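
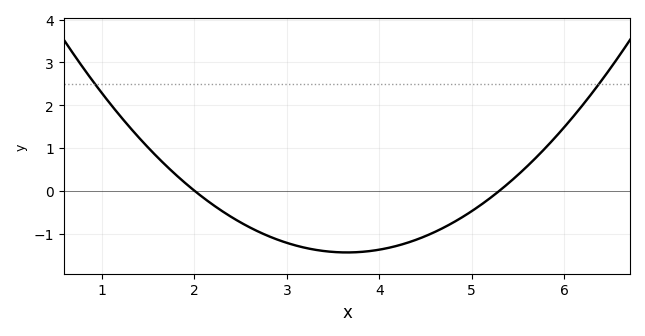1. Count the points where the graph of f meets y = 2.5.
2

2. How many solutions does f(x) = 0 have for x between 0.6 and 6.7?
2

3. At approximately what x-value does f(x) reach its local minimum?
3.6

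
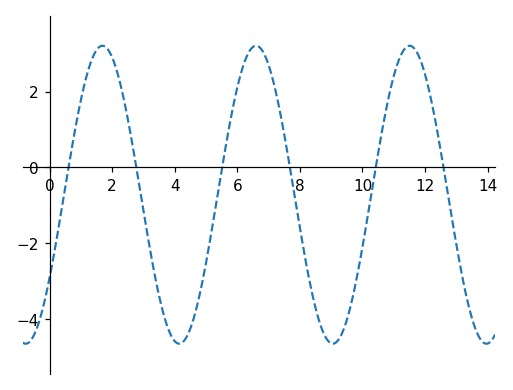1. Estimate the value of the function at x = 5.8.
1.4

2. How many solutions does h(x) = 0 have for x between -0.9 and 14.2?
6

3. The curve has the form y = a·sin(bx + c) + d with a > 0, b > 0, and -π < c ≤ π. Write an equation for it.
y = 3.93sin(1.3x - 0.59) - 0.72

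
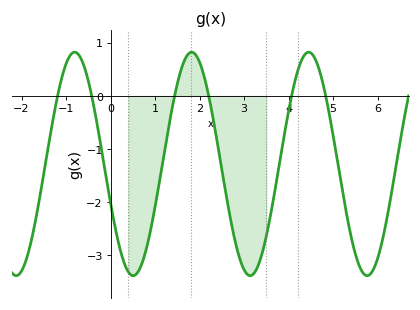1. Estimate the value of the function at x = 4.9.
-0.3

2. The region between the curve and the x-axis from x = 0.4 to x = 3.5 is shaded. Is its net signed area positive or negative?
negative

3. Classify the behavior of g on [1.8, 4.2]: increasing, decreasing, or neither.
neither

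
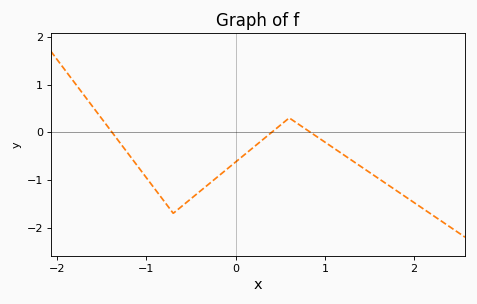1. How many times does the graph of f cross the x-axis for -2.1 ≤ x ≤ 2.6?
3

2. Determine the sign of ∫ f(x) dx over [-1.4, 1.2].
negative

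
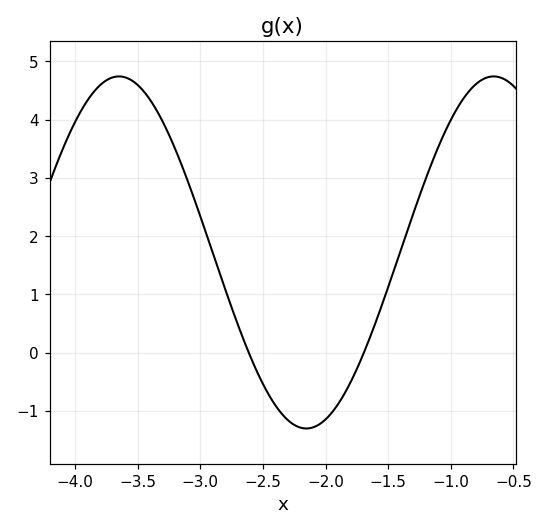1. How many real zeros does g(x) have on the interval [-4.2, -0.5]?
2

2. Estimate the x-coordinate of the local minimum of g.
-2.15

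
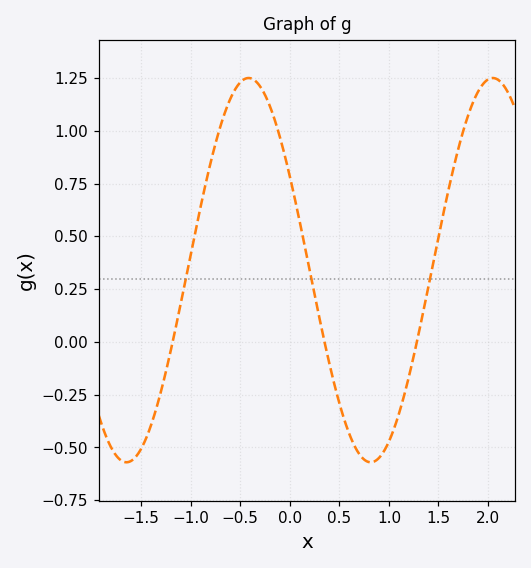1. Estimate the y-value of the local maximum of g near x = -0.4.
1.25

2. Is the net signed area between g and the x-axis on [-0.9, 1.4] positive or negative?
positive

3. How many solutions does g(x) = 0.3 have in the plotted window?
3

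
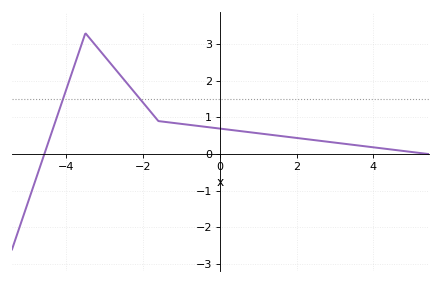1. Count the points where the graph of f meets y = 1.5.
2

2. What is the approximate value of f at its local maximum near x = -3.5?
3.3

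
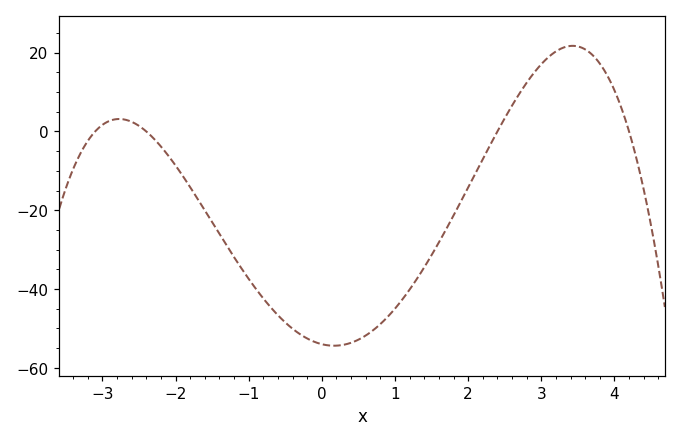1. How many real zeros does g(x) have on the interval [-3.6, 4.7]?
4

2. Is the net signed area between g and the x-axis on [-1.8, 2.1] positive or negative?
negative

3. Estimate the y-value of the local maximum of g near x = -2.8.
4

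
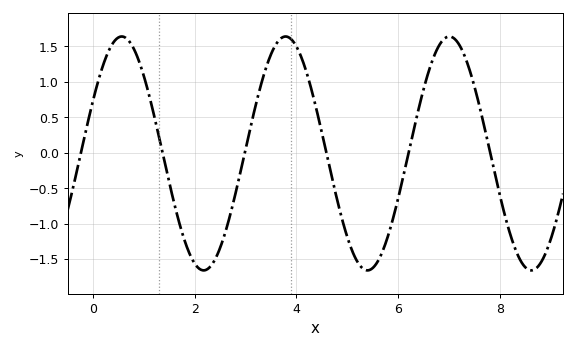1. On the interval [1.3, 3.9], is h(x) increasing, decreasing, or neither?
neither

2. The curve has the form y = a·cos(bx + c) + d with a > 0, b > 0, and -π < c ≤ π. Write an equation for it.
y = 1.65cos(1.95x - 1.1) - 0.01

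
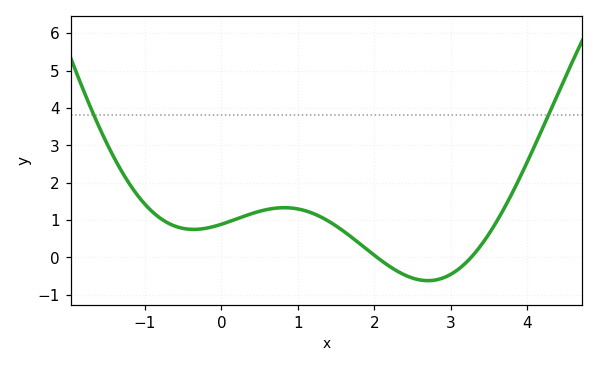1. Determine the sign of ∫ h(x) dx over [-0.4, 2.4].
positive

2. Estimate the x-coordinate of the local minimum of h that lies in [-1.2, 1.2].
-0.366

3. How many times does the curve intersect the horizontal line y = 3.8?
2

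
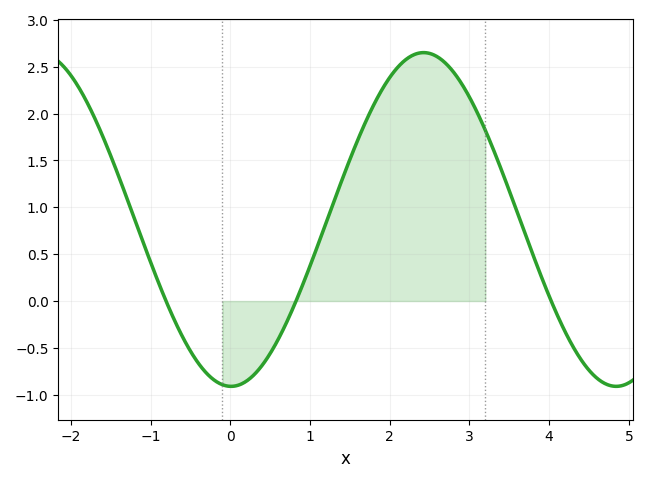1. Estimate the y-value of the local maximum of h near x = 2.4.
2.65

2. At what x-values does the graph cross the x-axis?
-0.807, 0.824, 4.03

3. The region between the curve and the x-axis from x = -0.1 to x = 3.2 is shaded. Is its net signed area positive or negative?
positive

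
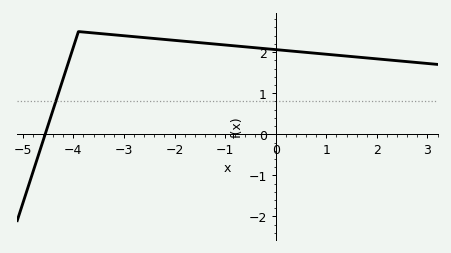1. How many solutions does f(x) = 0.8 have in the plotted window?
1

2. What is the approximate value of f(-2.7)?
2.4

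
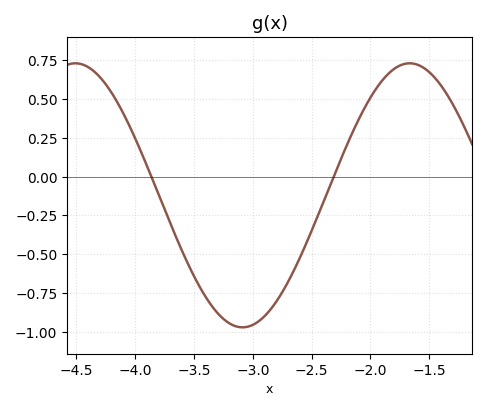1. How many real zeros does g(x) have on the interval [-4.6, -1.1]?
2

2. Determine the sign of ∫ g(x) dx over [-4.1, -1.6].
negative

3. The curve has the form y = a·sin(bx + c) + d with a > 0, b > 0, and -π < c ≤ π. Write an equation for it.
y = 0.85sin(2.21x - 1.03) - 0.12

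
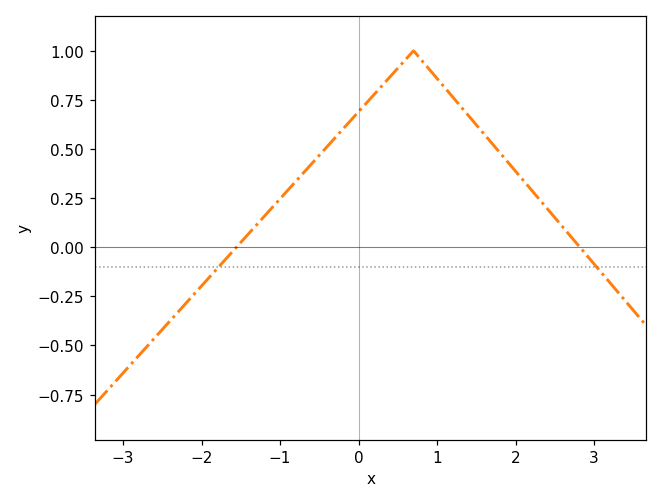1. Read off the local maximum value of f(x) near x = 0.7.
1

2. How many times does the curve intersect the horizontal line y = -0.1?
2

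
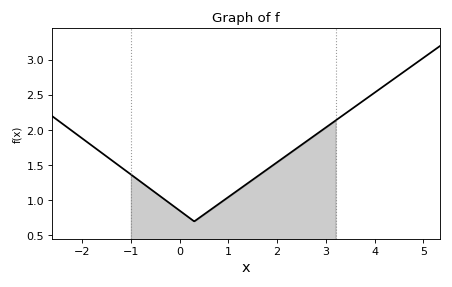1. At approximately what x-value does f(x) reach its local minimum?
0.302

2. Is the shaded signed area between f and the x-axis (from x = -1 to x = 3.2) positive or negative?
positive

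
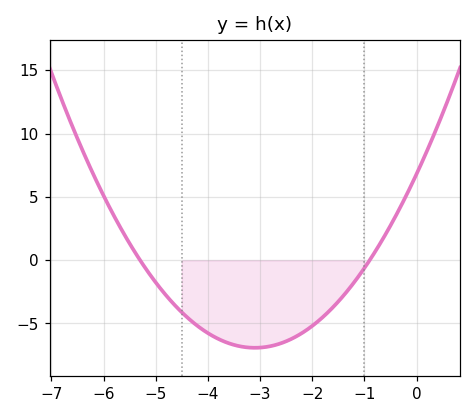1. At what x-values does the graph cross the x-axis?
-5.4, -0.8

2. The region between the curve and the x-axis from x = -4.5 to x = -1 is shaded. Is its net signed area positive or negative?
negative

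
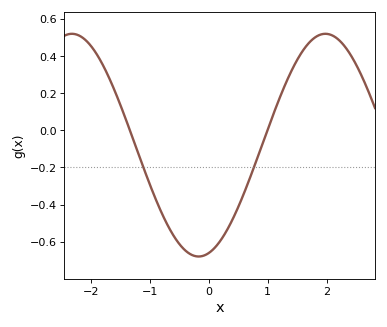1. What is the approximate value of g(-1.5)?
0.14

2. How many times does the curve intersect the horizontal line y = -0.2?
2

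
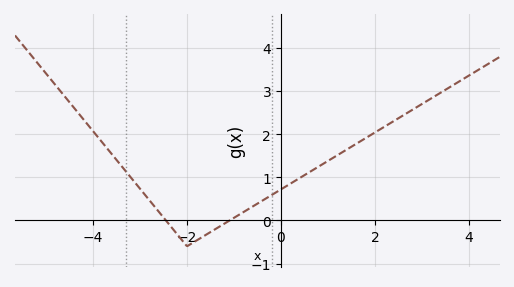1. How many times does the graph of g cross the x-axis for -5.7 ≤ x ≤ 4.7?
2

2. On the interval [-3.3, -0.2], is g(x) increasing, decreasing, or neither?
neither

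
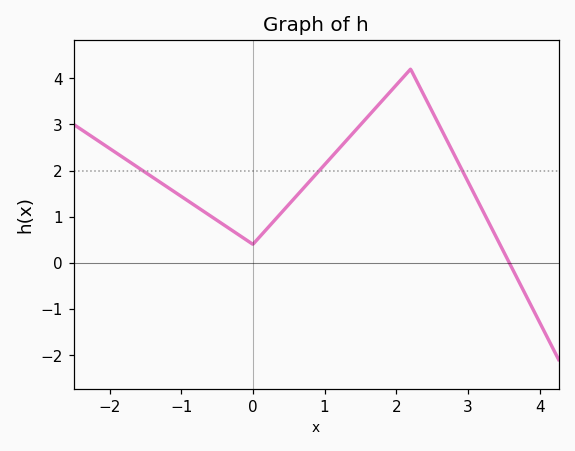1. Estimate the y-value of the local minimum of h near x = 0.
0.4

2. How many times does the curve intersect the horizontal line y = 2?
3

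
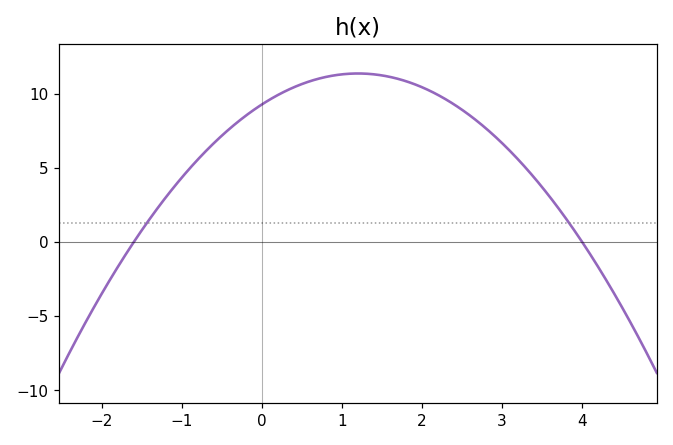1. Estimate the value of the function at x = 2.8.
7.66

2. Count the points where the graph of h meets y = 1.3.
2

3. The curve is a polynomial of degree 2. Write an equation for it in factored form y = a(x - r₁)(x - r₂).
y = -1.45(x + 1.6)(x - 4)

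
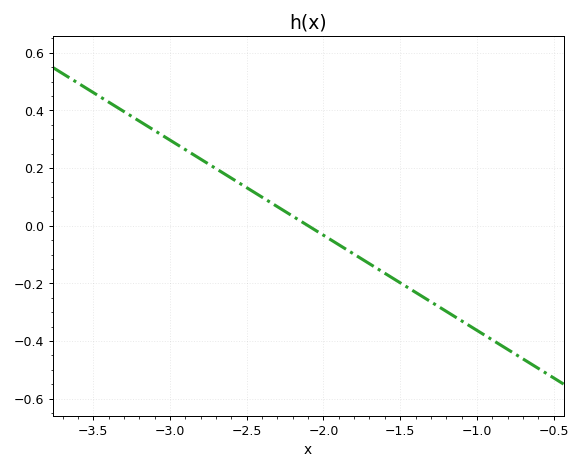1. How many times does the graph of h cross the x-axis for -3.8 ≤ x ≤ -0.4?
1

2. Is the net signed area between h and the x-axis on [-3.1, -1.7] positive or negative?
positive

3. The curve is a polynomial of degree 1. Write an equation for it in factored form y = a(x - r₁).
y = -0.33(x + 2.1)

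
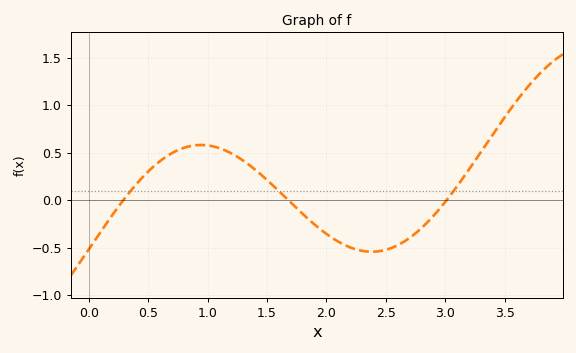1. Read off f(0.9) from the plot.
0.579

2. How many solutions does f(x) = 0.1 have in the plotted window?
3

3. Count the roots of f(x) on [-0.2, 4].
3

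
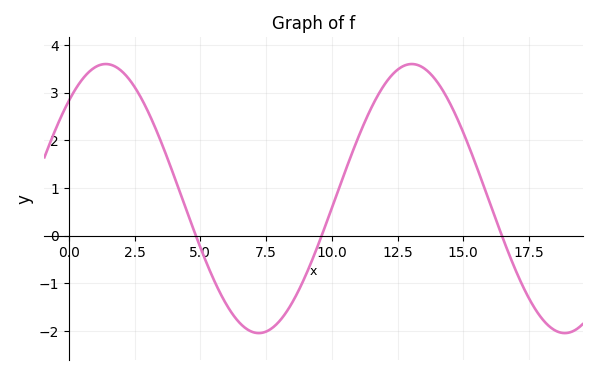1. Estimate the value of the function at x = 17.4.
-1.2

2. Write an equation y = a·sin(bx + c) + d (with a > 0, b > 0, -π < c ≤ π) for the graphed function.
y = 2.82sin(0.54x + 0.81) + 0.78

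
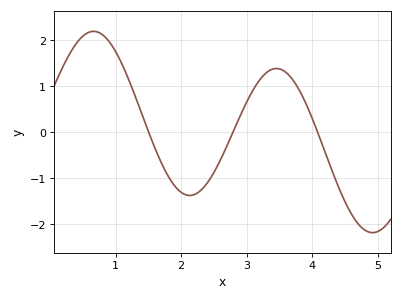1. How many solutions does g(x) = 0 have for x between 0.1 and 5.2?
3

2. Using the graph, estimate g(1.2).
1.1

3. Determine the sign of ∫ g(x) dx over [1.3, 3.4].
negative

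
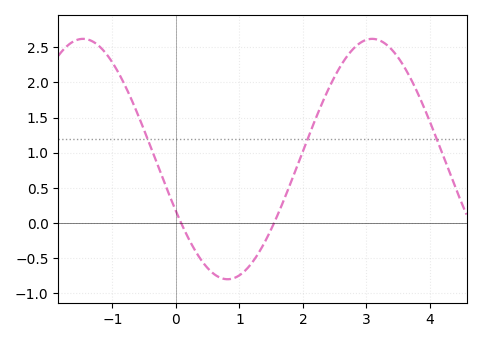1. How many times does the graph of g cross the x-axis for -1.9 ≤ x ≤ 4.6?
2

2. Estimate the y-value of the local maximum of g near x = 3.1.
2.62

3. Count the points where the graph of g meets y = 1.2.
3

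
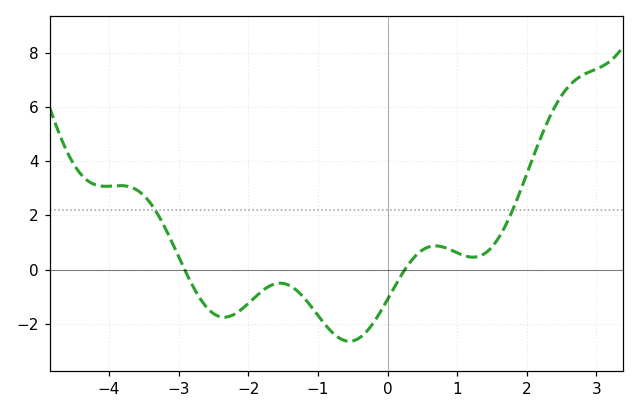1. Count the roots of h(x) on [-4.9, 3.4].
2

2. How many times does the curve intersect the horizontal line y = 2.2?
2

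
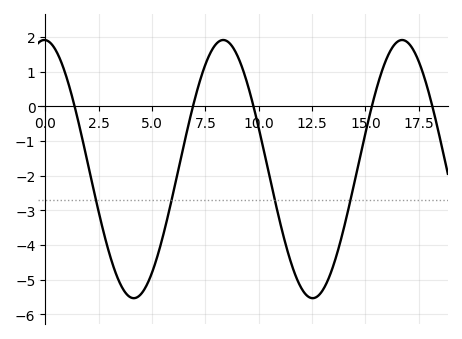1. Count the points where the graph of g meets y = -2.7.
4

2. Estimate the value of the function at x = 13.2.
-5.1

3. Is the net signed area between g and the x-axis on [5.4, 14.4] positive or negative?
negative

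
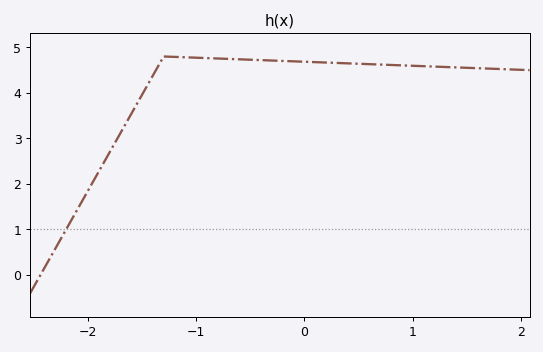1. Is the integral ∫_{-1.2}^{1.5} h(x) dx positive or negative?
positive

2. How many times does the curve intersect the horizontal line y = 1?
1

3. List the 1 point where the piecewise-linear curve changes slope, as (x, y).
(-1.3, 4.8)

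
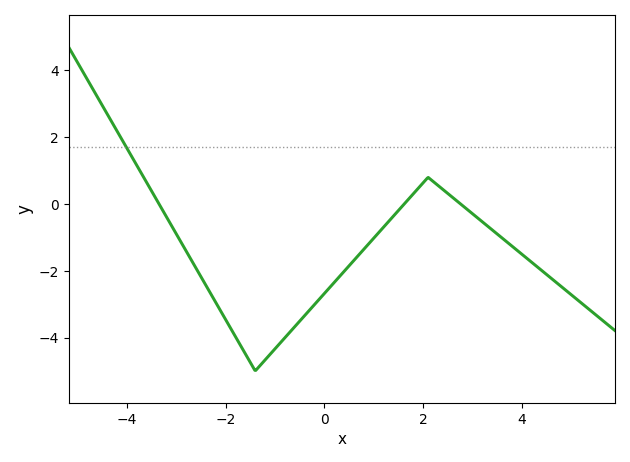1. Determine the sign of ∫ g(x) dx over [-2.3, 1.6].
negative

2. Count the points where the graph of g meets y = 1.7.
1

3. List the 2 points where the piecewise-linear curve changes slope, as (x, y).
(-1.4, -5); (2.1, 0.8)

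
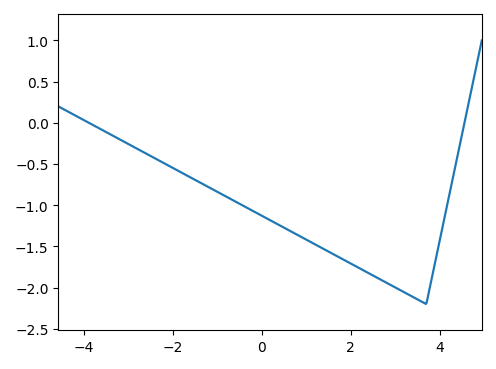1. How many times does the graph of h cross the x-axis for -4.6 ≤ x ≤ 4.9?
2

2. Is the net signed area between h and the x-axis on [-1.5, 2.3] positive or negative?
negative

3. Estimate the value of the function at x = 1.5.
-1.56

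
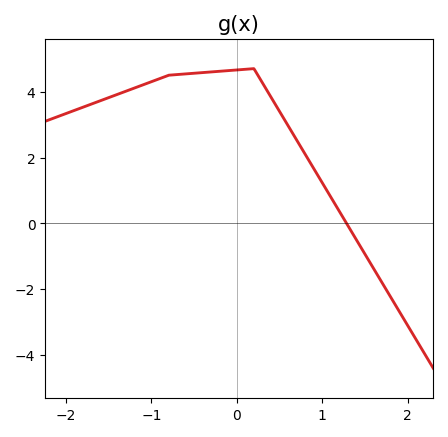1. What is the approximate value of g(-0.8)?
4.4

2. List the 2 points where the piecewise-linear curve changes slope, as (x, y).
(-0.8, 4.5); (0.2, 4.7)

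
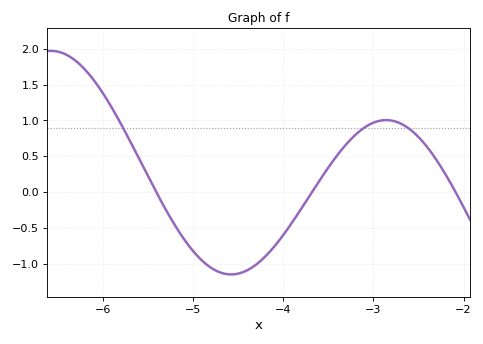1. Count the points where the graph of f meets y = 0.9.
3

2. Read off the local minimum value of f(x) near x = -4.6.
-1.15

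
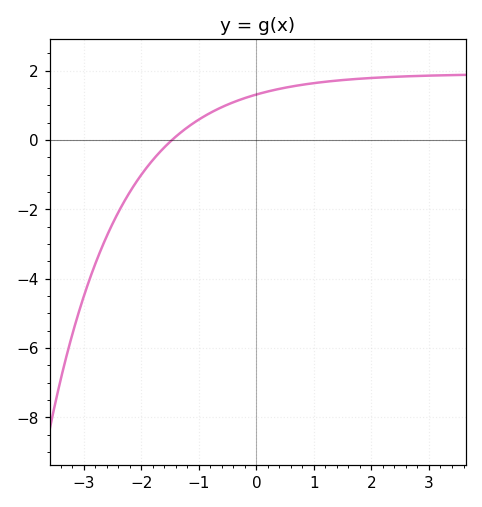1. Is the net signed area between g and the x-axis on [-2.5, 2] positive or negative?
positive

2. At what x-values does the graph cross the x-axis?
-1.47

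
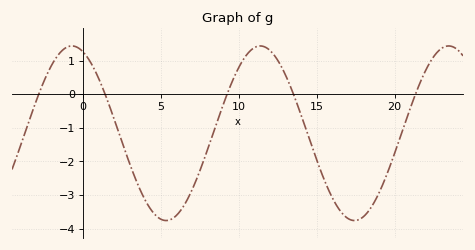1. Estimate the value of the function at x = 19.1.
-2.8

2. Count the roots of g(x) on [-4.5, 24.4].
5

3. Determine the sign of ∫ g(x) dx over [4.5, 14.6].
negative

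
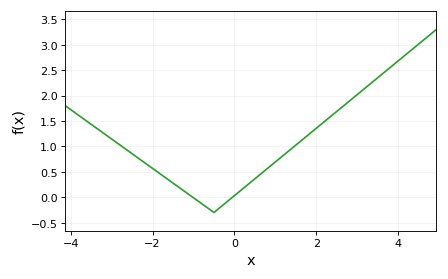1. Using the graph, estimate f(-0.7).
-0.184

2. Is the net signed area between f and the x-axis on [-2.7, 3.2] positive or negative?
positive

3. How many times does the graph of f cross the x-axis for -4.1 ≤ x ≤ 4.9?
2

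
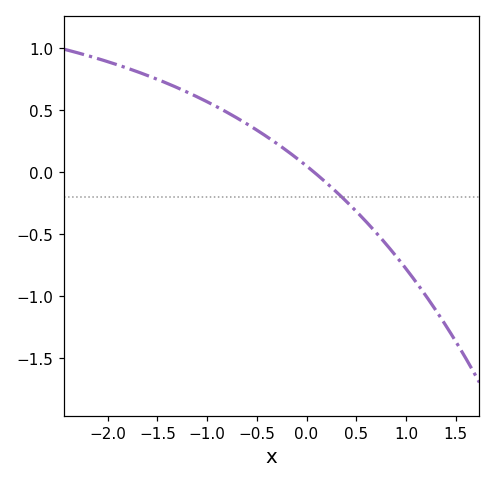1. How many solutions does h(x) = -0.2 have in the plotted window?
1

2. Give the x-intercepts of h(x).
0.1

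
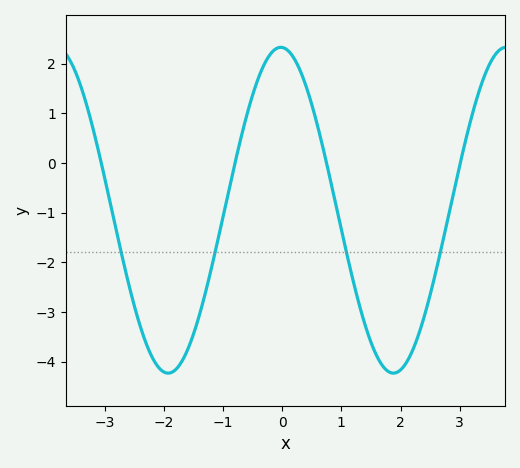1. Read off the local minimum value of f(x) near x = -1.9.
-4.2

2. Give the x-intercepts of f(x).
-3.1, -0.8, 0.7, 3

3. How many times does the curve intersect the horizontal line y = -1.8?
4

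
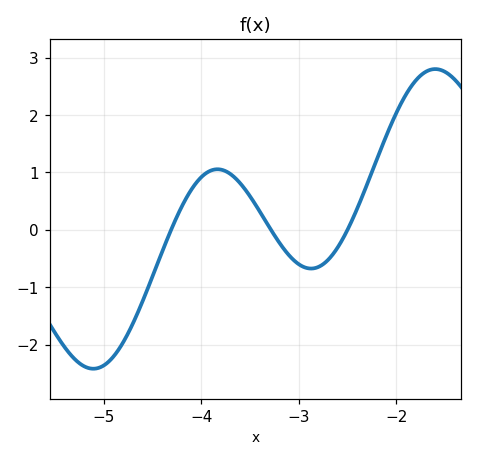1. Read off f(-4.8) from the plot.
-1.9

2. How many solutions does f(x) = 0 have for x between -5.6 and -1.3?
3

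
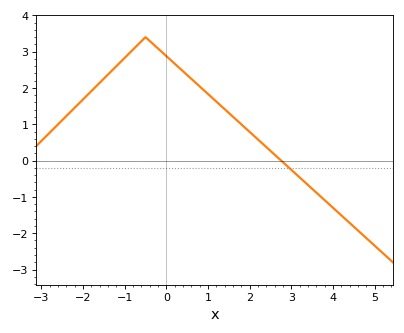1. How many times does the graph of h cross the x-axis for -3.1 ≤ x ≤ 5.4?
1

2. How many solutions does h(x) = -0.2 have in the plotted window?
1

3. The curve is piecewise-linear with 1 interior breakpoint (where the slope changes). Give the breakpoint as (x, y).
(-0.5, 3.4)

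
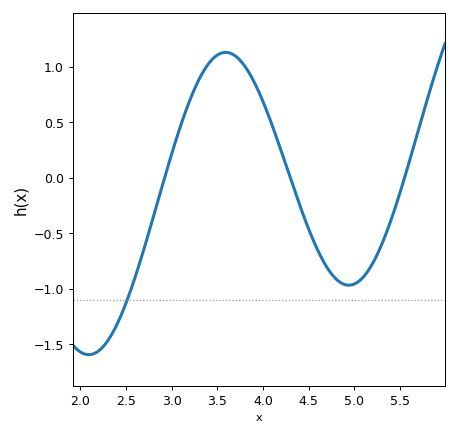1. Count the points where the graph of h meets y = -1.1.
1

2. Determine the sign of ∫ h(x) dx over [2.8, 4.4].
positive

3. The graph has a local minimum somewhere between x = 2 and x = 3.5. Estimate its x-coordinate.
2.1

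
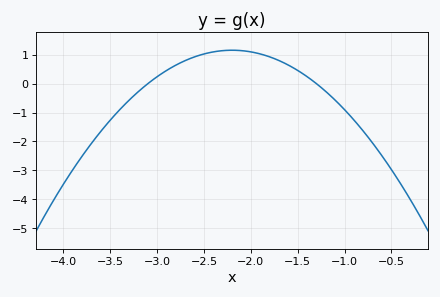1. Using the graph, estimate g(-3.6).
-1.6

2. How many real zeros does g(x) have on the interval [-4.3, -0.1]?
2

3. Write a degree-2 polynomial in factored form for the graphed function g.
y = -1.43(x + 3.1)(x + 1.3)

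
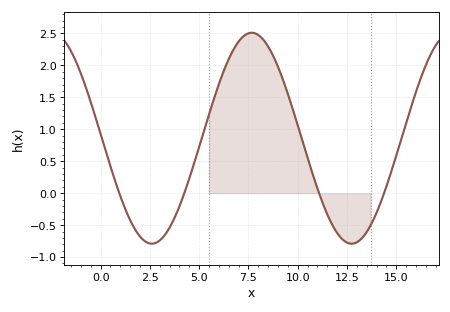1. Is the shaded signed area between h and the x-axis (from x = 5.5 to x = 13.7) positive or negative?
positive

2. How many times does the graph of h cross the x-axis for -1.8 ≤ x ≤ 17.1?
4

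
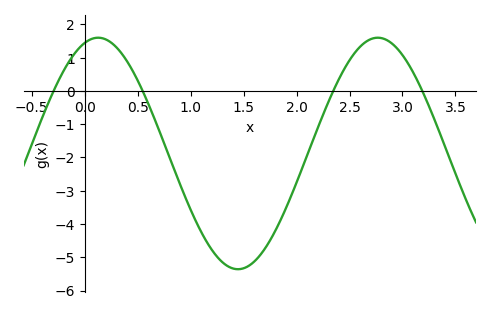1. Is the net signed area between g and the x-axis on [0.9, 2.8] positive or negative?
negative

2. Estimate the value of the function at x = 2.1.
-1.9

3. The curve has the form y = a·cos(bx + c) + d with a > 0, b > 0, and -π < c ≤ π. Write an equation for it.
y = 3.48cos(2.4x - 0.3) - 1.88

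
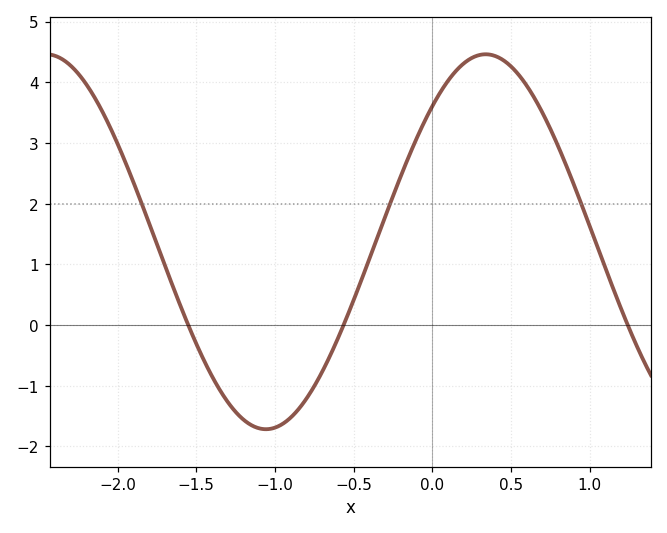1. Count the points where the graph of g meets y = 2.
3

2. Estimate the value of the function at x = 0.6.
3.94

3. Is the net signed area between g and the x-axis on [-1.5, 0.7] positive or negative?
positive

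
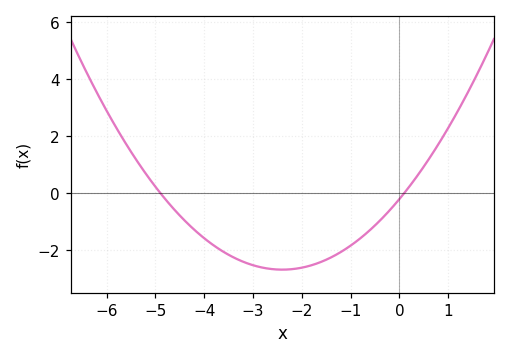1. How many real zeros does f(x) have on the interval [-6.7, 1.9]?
2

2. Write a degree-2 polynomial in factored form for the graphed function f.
y = 0.43(x + 4.9)(x - 0.1)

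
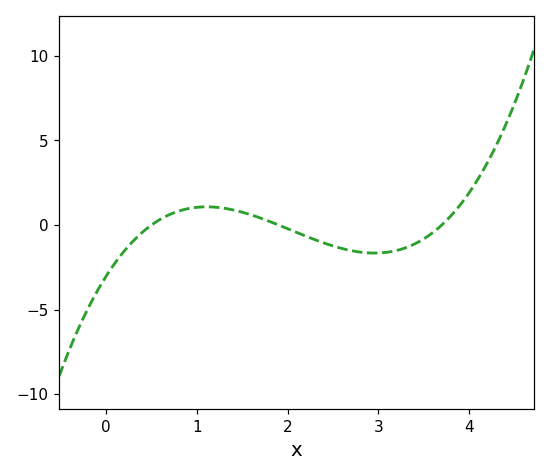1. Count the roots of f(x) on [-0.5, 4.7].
3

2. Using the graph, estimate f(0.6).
0.5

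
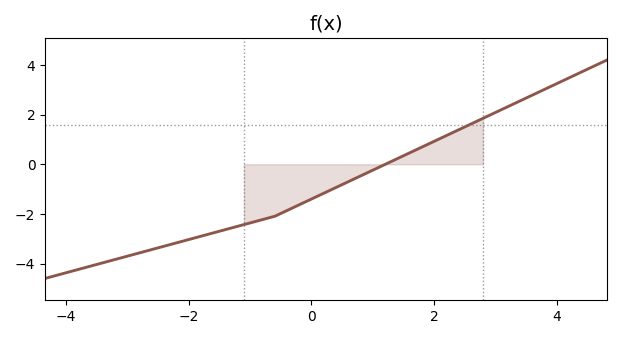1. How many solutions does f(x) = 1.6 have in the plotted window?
1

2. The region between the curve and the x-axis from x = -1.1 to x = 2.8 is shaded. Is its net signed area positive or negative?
negative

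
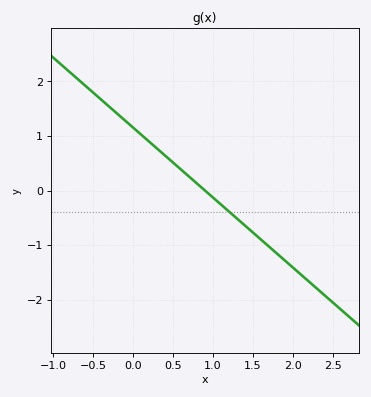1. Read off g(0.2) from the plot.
0.896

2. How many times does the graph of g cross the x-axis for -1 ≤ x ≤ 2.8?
1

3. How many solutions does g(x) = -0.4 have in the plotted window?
1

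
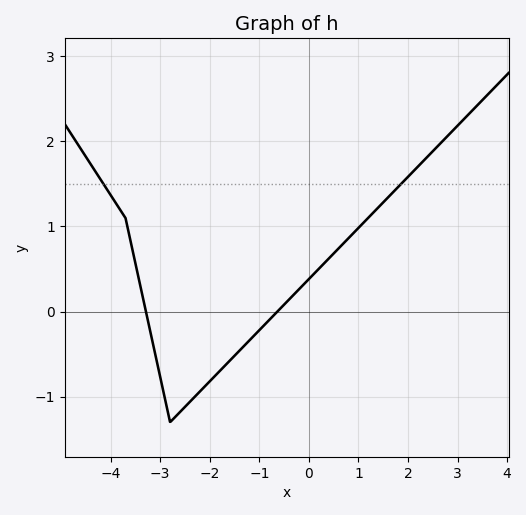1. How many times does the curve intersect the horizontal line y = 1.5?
2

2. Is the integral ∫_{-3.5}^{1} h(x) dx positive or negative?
negative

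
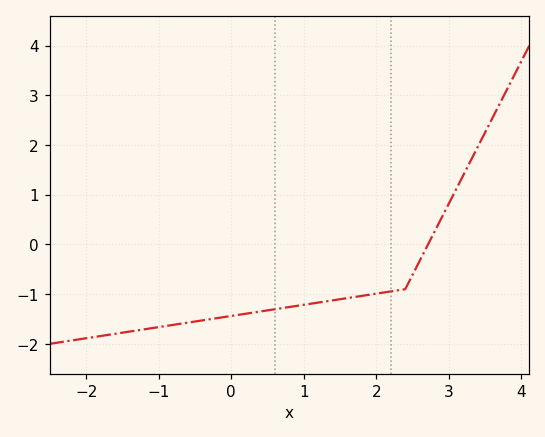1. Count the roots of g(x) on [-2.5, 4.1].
1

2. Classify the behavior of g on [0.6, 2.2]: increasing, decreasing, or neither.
increasing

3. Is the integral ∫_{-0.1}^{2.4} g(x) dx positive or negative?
negative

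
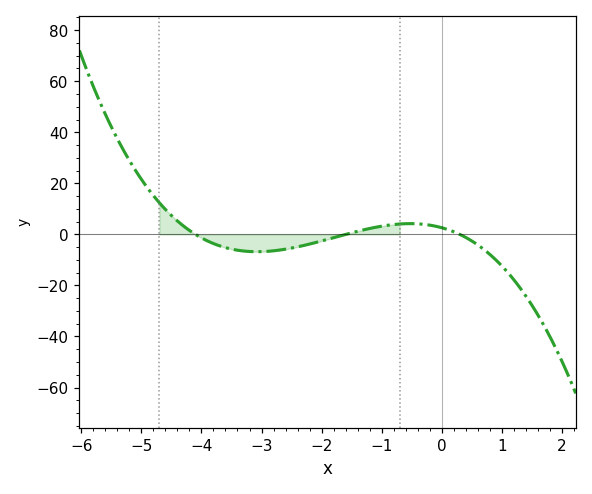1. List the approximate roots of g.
-4.1, -1.6, 0.3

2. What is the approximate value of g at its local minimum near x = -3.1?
-6.79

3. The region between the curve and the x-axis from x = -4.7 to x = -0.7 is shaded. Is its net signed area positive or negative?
negative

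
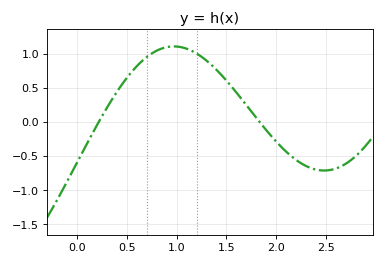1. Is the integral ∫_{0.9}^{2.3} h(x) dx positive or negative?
positive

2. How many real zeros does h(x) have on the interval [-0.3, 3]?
2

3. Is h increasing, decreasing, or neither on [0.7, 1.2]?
neither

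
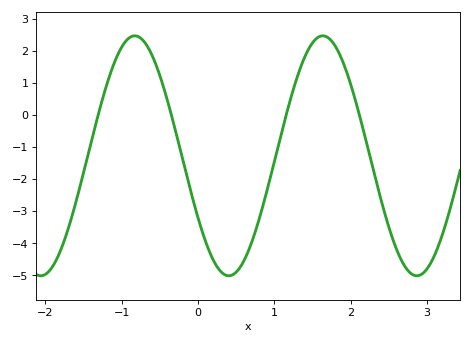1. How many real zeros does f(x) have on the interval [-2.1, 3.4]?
4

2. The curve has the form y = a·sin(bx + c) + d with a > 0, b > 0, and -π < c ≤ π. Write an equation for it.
y = 3.74sin(2.55x - 2.6) - 1.27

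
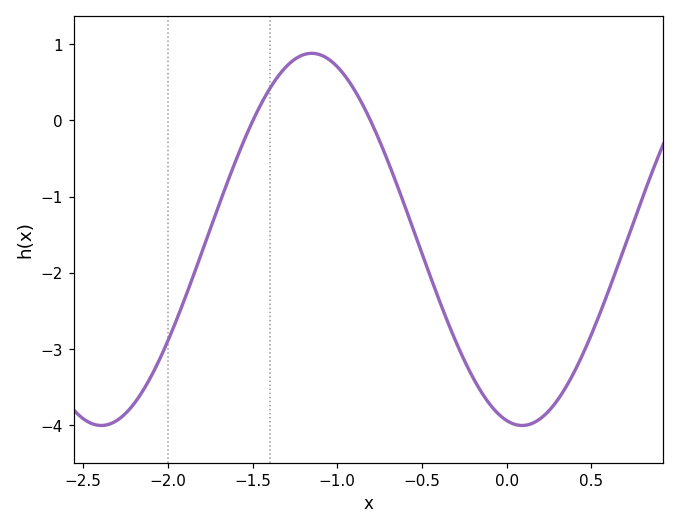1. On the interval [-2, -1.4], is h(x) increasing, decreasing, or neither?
increasing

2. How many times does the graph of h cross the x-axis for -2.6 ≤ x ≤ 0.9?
2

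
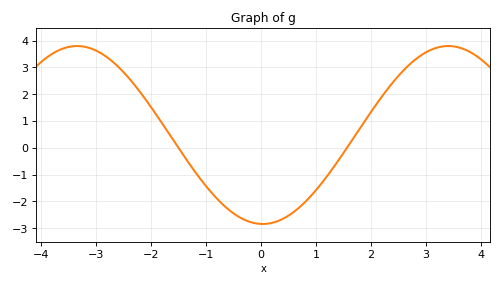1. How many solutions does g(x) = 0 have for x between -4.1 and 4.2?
2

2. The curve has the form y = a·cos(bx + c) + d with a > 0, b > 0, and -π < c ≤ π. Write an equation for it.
y = 3.32cos(0.93x + 3.11) + 0.48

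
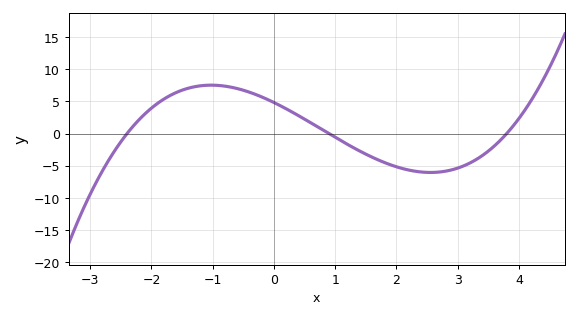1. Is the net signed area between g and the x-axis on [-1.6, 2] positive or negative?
positive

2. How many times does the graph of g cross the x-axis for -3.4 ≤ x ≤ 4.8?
3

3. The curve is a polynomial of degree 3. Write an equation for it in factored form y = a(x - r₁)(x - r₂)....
y = 0.59(x + 2.4)(x - 0.9)(x - 3.8)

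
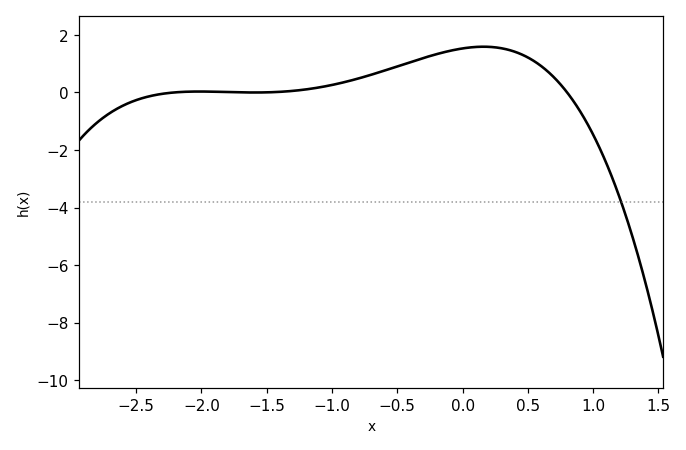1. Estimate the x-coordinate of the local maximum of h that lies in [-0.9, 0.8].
0.161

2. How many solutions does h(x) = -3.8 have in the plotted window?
1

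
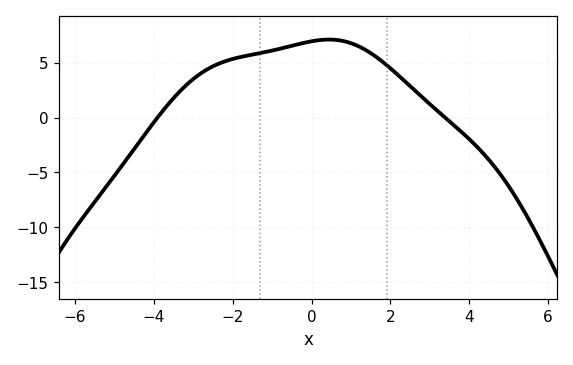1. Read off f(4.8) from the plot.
-5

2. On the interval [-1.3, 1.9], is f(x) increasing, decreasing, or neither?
neither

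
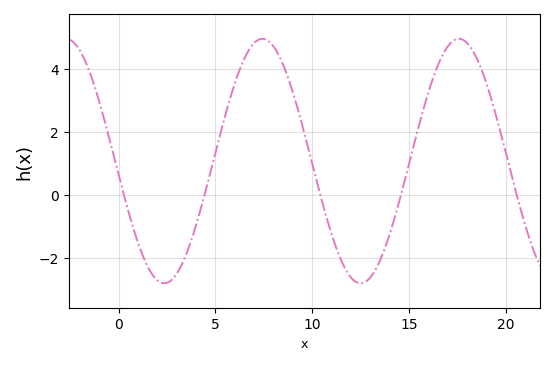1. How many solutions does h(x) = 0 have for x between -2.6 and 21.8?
5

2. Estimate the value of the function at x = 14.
-1.23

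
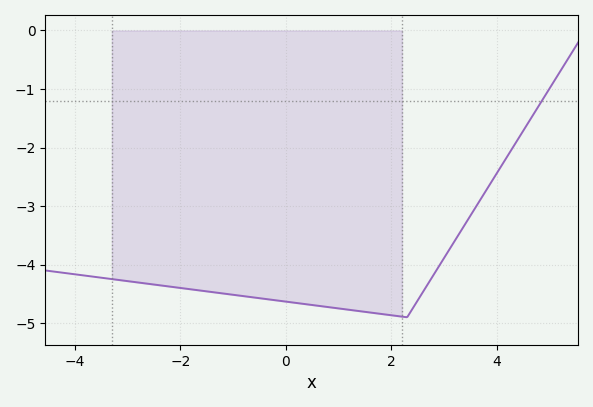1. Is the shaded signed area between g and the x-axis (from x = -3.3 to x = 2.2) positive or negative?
negative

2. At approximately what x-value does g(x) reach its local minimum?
2.2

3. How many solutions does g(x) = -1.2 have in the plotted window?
1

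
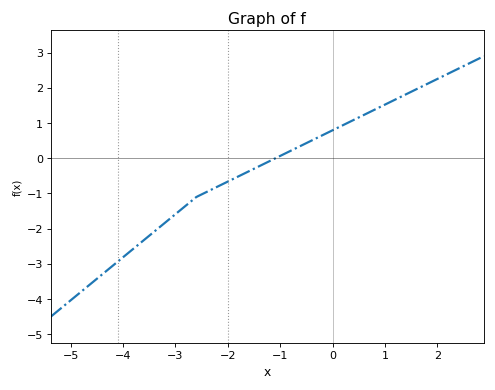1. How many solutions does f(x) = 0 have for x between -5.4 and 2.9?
1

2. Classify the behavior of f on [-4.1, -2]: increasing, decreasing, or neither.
increasing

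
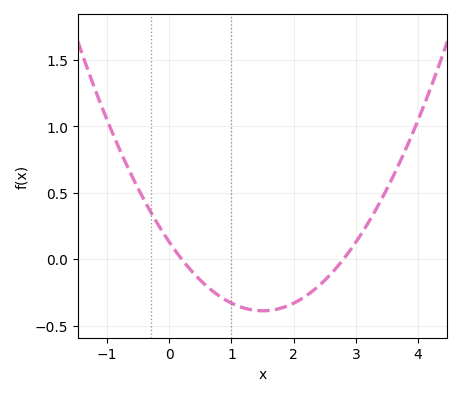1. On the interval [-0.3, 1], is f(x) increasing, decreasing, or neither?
decreasing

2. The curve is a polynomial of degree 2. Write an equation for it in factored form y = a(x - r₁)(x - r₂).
y = 0.23(x - 0.2)(x - 2.8)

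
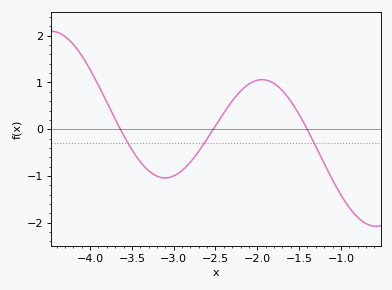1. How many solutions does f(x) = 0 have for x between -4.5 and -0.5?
3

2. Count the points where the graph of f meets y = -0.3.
3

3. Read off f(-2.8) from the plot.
-0.703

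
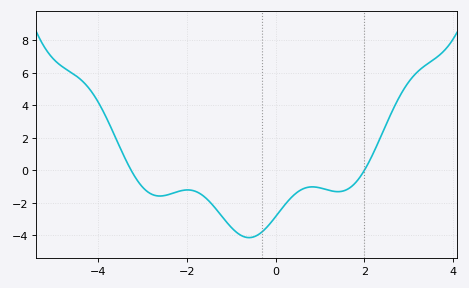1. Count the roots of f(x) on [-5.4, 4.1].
2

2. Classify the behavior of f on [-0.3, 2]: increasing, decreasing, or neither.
neither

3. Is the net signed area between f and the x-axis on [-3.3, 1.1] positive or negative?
negative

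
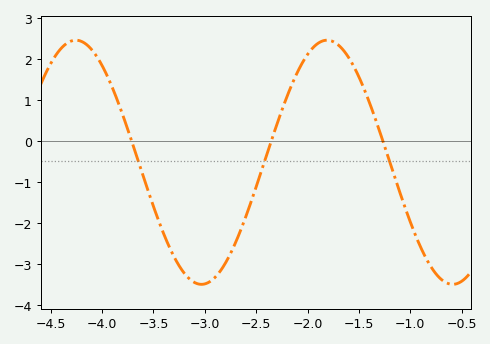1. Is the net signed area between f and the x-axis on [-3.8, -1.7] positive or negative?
negative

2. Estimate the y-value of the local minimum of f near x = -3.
-3.5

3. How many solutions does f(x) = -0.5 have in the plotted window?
3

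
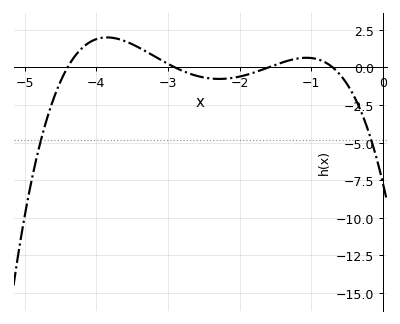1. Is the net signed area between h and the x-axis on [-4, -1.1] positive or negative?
positive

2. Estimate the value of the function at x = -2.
-0.607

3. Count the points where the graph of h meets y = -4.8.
2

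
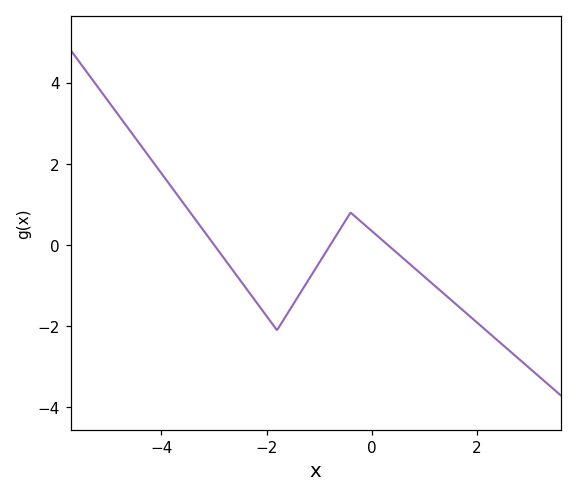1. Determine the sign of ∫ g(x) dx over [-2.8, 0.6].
negative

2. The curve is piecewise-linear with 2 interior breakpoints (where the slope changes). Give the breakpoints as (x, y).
(-1.8, -2.1); (-0.4, 0.8)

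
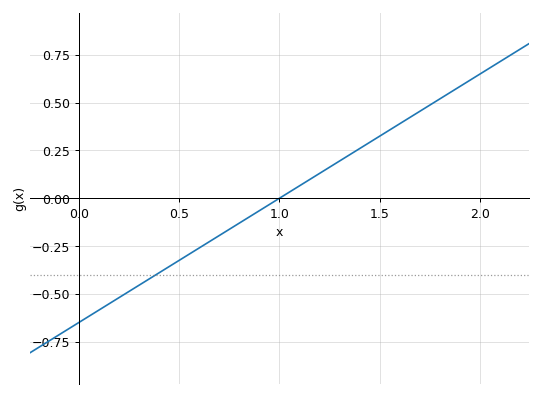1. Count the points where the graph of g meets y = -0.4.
1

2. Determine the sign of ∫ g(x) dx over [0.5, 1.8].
positive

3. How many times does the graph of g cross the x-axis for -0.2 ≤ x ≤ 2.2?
1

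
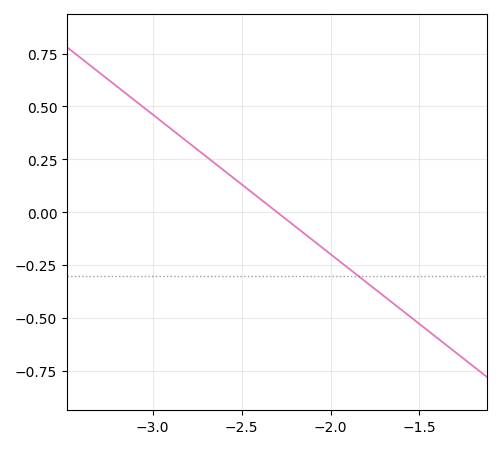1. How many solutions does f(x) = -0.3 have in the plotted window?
1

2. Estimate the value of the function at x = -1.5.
-0.528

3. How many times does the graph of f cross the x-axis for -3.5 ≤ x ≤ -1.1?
1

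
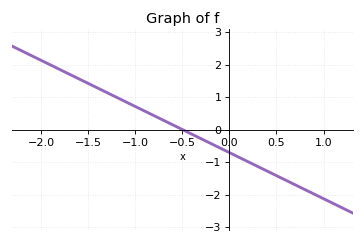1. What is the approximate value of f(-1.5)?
1.42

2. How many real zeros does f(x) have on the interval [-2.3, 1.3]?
1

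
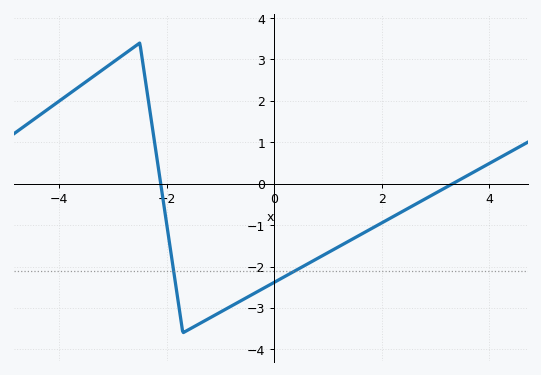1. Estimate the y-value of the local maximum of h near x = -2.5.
3.4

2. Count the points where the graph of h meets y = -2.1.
2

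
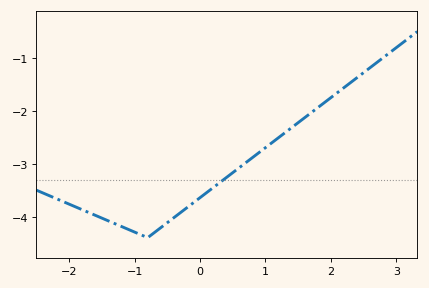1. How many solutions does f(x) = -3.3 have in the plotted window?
1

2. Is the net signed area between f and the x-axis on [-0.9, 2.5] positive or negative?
negative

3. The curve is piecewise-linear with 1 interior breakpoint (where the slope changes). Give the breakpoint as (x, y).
(-0.8, -4.4)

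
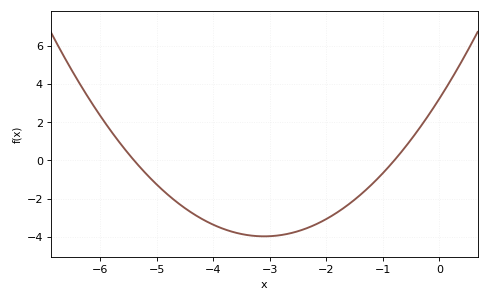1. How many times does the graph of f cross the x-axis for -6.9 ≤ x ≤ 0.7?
2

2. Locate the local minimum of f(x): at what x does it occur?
-3.2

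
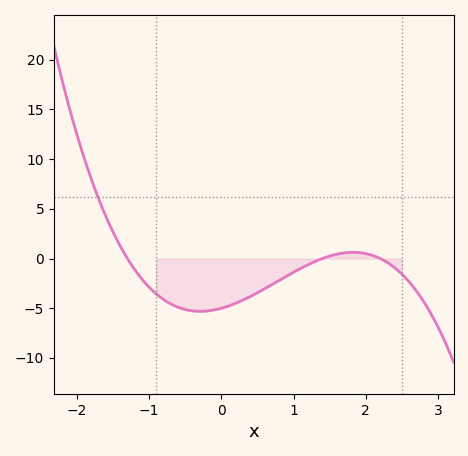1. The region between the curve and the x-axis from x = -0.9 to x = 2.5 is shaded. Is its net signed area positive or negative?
negative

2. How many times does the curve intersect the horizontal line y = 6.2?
1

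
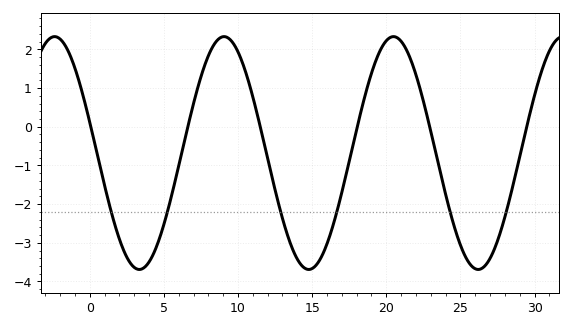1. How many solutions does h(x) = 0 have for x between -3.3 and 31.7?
6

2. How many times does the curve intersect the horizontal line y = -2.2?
6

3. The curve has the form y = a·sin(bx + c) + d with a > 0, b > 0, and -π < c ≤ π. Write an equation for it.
y = 3.01sin(0.55x + 2.87) - 0.68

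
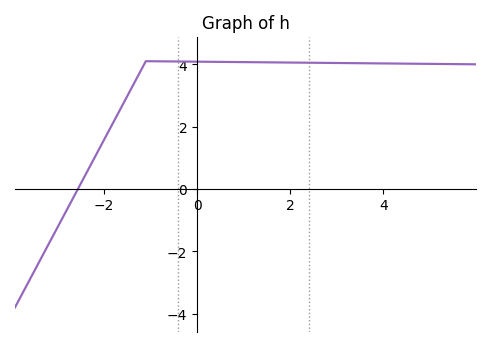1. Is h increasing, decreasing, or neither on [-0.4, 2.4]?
decreasing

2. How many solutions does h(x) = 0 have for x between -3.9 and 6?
1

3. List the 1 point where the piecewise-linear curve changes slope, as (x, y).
(-1.1, 4.1)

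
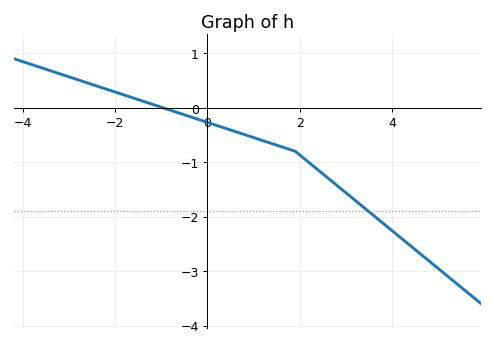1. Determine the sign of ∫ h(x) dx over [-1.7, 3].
negative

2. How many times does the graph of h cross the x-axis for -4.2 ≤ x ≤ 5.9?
1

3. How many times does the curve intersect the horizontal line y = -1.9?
1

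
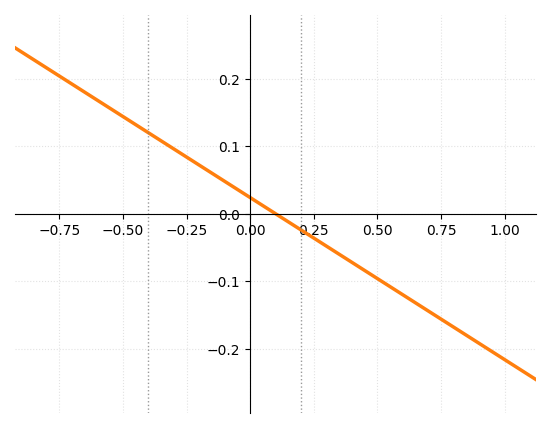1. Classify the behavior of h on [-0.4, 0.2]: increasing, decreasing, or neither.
decreasing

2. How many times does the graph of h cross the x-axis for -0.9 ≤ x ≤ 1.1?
1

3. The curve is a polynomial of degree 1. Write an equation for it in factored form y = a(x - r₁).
y = -0.24(x - 0.1)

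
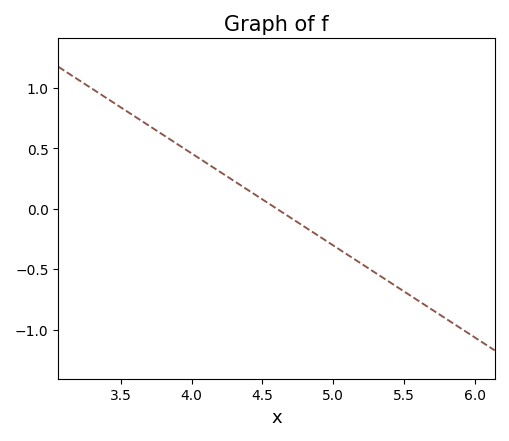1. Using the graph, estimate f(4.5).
0.076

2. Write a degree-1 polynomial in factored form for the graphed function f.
y = -0.76(x - 4.6)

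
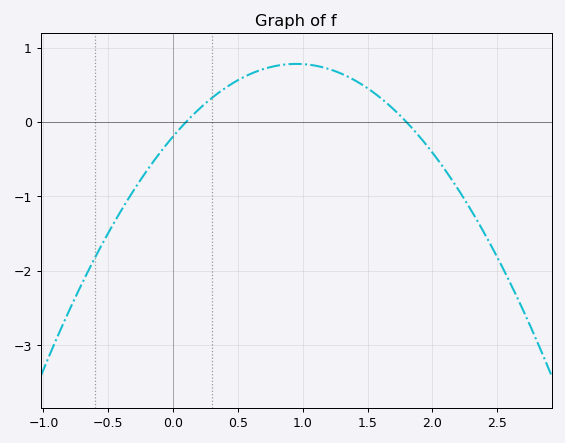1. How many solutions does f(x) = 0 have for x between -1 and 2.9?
2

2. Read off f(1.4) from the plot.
0.6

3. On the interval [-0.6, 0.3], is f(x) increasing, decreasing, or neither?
increasing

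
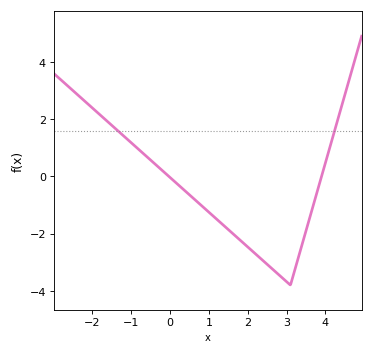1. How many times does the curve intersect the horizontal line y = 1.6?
2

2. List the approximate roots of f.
0, 3.8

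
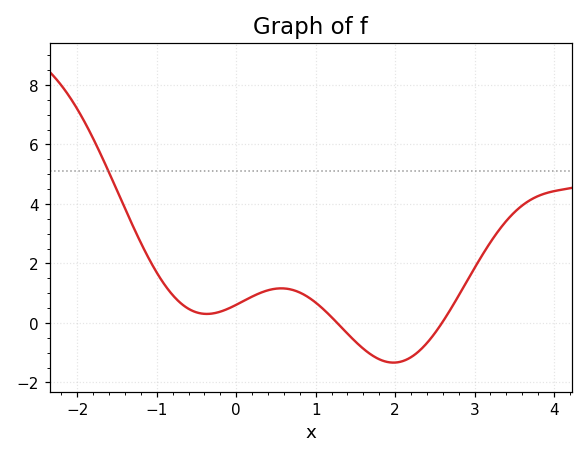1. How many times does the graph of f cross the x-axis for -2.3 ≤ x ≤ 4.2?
2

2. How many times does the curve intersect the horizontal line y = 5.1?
1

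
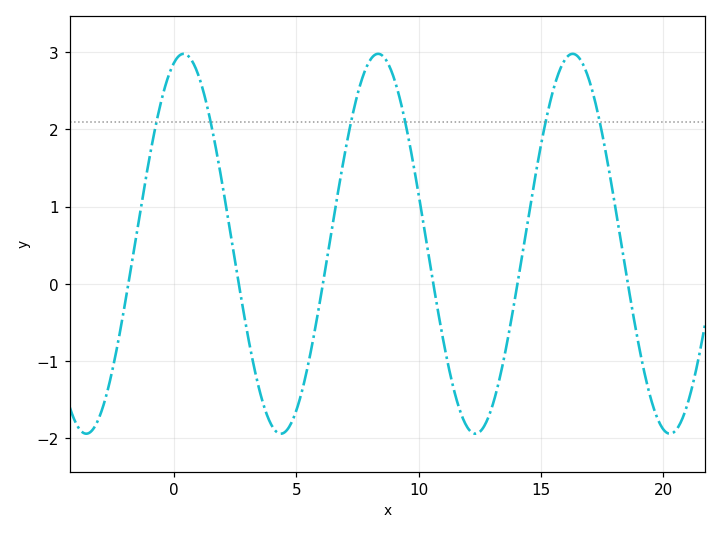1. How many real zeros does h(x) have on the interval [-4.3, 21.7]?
6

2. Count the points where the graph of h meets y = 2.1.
6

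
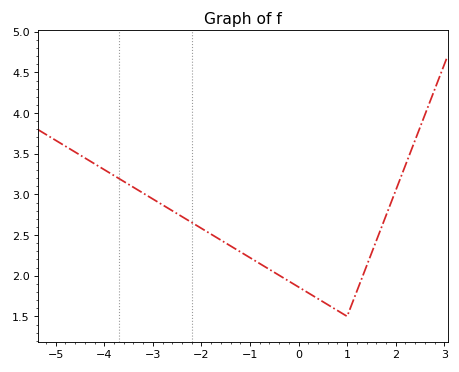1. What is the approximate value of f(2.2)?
3.36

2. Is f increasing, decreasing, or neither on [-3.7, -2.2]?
decreasing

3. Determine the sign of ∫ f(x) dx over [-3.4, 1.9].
positive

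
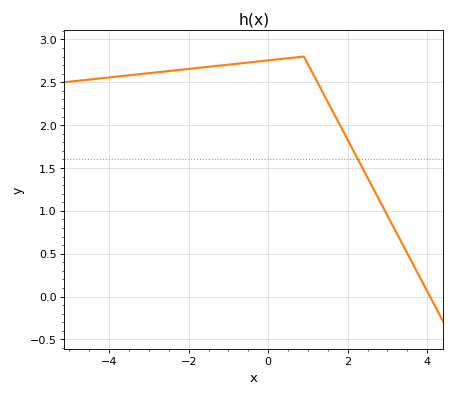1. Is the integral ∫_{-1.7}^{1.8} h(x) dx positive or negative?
positive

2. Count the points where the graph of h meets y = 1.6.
1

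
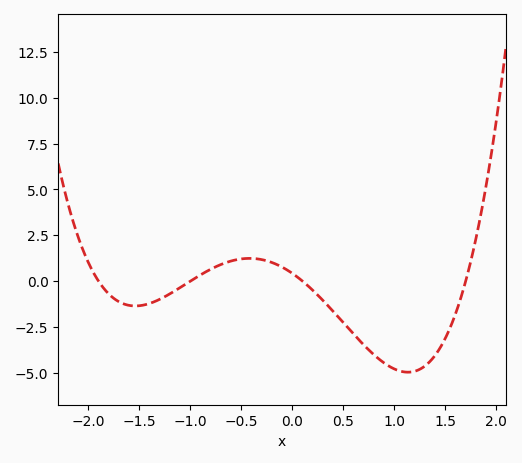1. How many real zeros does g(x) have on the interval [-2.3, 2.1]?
4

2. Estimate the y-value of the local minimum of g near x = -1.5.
-1.35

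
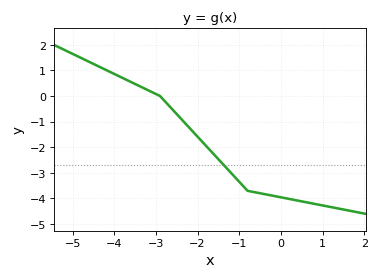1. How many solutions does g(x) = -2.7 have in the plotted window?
1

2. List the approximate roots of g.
-2.9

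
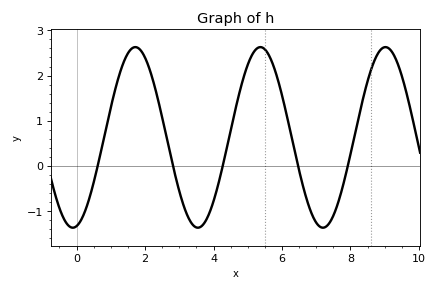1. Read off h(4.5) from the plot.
0.8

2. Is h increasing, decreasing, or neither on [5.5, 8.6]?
neither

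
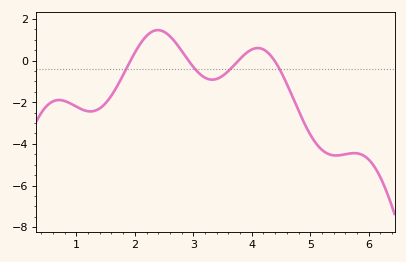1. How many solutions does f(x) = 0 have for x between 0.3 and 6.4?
4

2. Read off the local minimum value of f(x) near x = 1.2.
-2.44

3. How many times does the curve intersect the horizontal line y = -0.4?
4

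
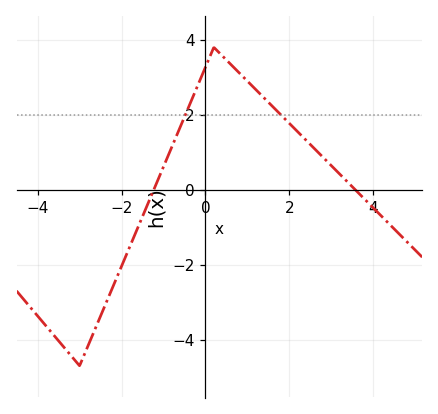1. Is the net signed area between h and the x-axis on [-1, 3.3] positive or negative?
positive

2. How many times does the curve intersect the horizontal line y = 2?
2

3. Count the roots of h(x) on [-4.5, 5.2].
2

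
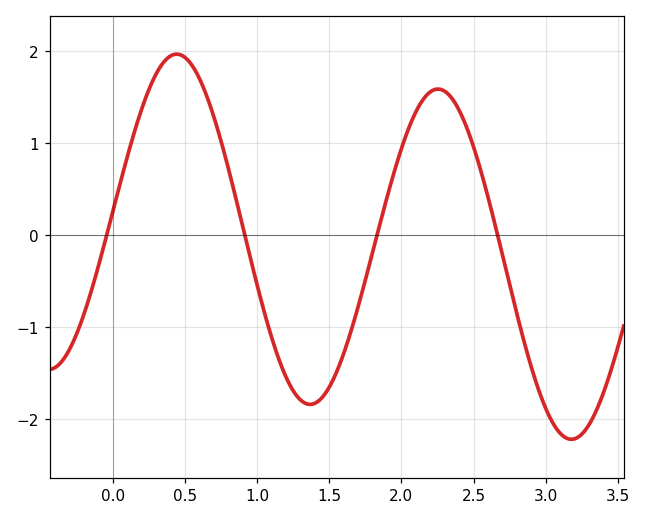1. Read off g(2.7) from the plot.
-0.214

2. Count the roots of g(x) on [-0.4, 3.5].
4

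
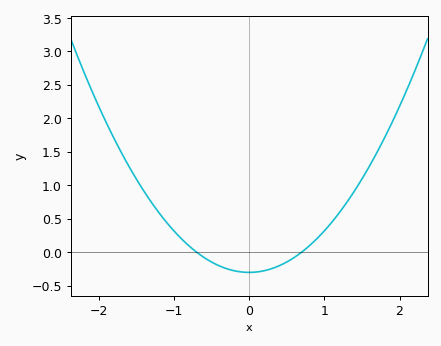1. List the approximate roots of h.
-0.7, 0.7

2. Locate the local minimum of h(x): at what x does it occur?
0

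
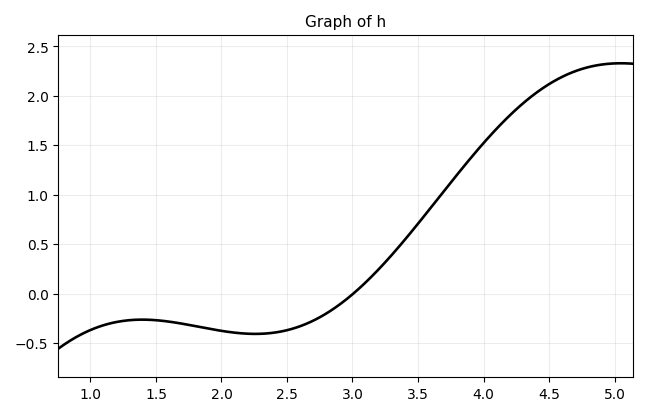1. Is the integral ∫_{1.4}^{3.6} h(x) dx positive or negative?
negative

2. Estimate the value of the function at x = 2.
-0.4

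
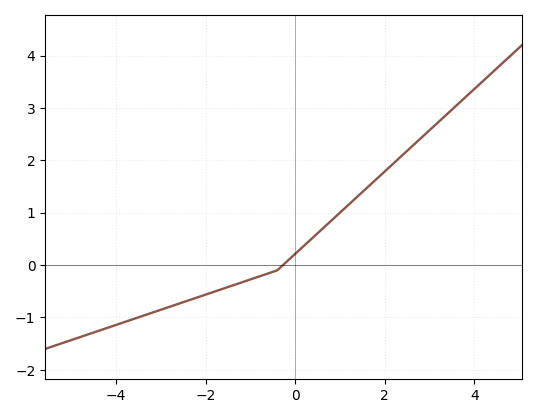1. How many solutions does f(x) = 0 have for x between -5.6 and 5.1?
1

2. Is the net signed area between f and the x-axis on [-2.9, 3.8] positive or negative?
positive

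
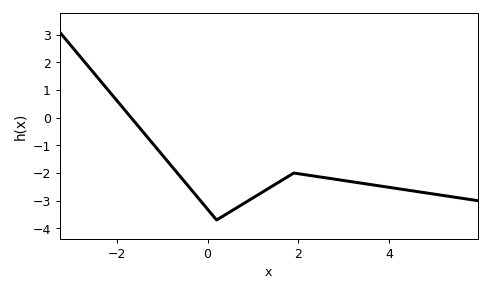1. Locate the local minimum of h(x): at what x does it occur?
0.2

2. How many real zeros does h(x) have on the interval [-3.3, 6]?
1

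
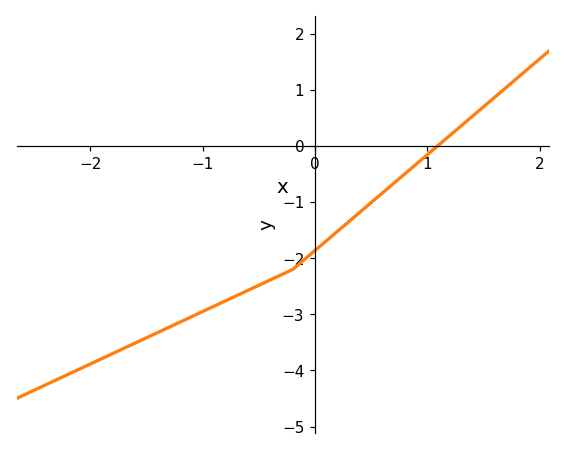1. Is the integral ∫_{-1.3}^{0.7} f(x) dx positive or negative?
negative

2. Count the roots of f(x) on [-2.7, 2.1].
1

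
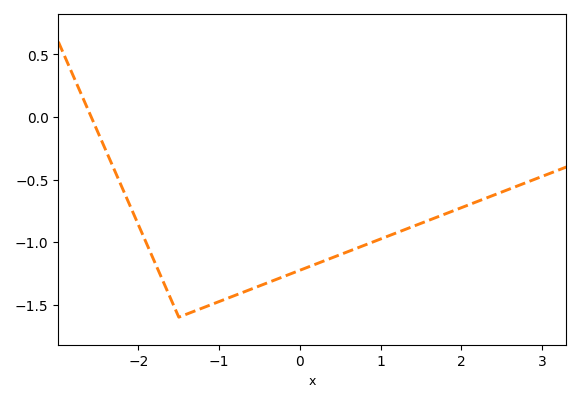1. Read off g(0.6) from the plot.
-1.08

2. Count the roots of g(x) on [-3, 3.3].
1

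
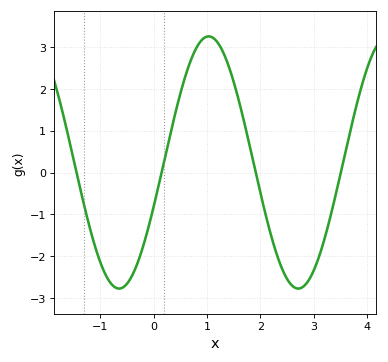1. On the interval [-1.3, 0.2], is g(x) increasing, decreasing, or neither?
neither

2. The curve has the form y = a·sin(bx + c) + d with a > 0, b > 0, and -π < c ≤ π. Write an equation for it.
y = 3.01sin(1.9x - 0.36) + 0.24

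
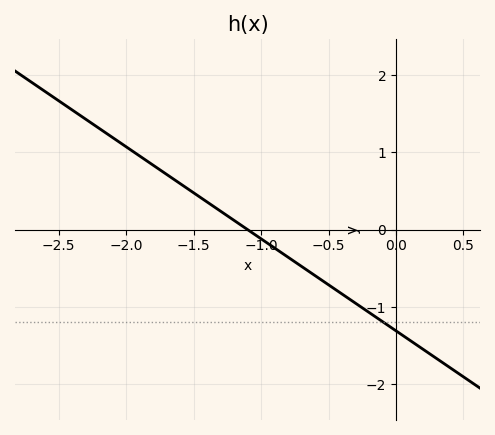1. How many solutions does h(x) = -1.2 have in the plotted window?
1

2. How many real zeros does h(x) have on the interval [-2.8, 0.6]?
1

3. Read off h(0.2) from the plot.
-1.55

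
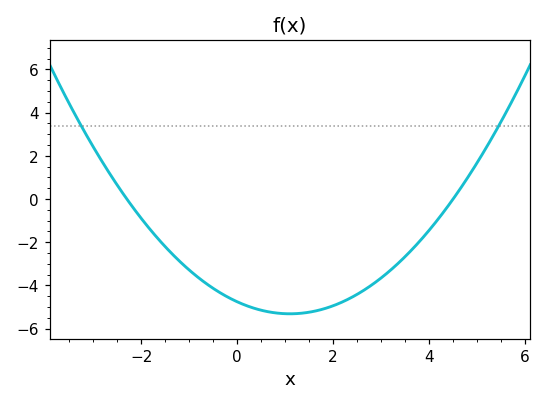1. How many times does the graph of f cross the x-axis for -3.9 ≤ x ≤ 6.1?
2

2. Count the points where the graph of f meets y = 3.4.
2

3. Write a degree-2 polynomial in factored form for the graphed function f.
y = 0.46(x + 2.3)(x - 4.5)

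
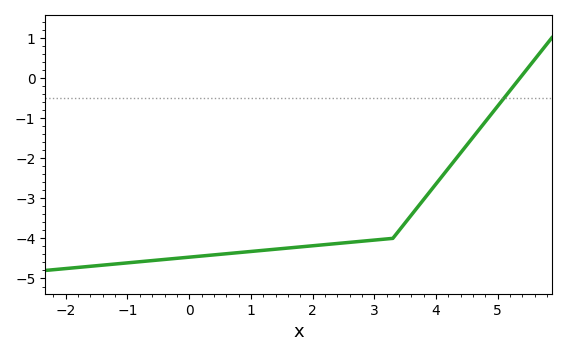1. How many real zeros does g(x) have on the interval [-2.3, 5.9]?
1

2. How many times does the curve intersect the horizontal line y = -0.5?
1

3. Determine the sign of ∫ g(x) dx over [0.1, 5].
negative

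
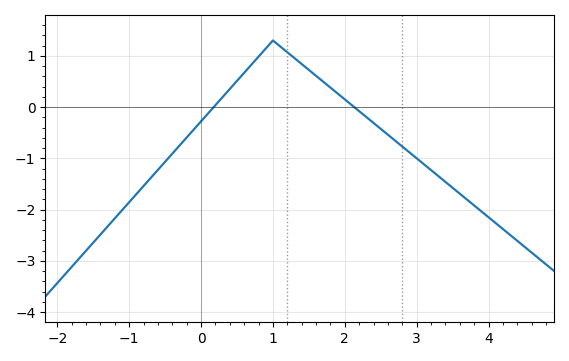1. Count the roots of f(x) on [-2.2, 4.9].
2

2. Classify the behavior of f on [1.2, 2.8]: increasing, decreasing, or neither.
decreasing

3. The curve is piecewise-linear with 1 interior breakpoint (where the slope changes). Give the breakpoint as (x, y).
(1, 1.3)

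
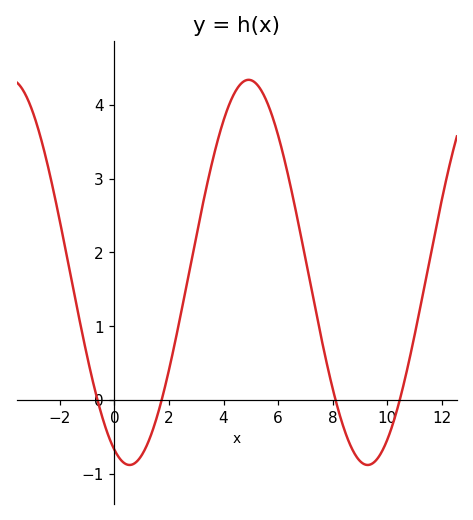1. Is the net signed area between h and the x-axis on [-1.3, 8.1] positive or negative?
positive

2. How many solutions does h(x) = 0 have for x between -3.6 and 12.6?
4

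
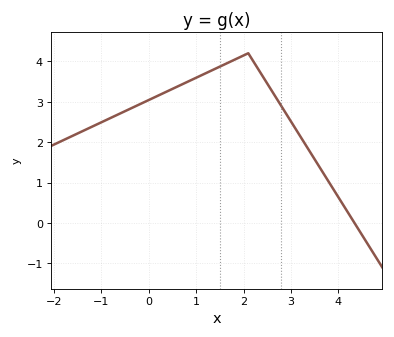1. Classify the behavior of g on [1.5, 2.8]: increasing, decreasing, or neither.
neither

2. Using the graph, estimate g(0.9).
3.5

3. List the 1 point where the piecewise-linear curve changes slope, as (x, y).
(2.1, 4.2)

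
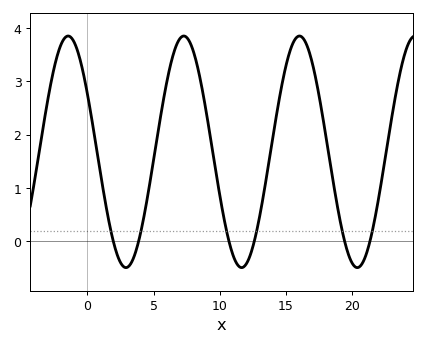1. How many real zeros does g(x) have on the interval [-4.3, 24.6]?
6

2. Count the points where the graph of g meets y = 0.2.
6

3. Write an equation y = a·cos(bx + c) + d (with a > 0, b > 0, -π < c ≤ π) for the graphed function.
y = 2.17cos(0.72x + 1.04) + 1.68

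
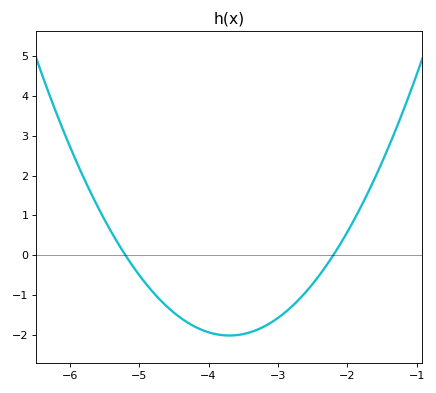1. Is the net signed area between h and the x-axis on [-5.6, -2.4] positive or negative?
negative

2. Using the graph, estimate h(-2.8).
-1.3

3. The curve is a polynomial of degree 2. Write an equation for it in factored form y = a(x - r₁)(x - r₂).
y = 0.9(x + 5.2)(x + 2.2)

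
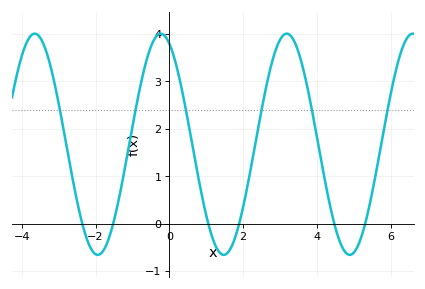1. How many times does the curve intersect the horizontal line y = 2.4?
6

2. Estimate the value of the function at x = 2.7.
3.1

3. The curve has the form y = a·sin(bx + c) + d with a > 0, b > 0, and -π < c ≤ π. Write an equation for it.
y = 2.33sin(1.8x + 2) + 1.67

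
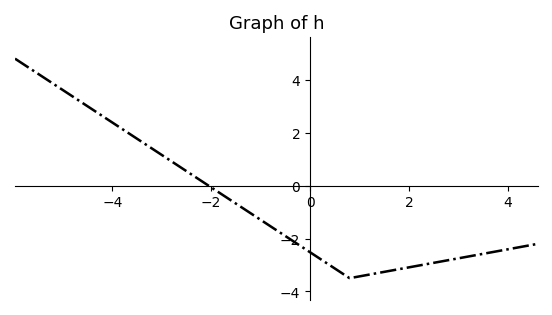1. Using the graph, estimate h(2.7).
-2.85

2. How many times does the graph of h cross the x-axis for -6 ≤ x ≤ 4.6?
1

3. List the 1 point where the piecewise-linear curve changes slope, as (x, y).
(0.8, -3.5)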